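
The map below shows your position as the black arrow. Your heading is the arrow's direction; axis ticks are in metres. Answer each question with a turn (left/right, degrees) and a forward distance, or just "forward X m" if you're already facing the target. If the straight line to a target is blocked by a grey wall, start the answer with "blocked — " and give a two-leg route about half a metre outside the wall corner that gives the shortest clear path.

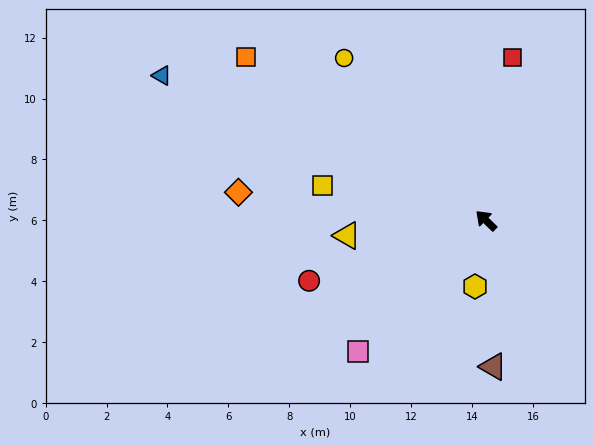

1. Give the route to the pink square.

turn left 90°, forward 6.0 m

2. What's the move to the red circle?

turn left 63°, forward 6.1 m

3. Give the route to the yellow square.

turn left 32°, forward 5.5 m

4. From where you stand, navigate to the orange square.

turn left 10°, forward 9.5 m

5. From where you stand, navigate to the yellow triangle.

turn left 50°, forward 4.6 m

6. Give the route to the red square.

turn right 55°, forward 5.4 m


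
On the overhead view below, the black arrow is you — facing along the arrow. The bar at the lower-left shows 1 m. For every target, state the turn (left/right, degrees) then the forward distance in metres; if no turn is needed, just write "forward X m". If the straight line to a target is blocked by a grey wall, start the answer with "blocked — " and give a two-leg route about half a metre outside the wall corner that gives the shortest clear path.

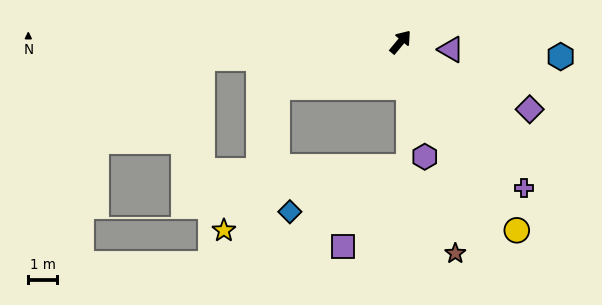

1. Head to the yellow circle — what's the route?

turn right 109°, forward 7.6 m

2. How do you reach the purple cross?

turn right 100°, forward 6.6 m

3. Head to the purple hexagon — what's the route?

turn right 128°, forward 4.0 m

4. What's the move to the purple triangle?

turn right 59°, forward 1.8 m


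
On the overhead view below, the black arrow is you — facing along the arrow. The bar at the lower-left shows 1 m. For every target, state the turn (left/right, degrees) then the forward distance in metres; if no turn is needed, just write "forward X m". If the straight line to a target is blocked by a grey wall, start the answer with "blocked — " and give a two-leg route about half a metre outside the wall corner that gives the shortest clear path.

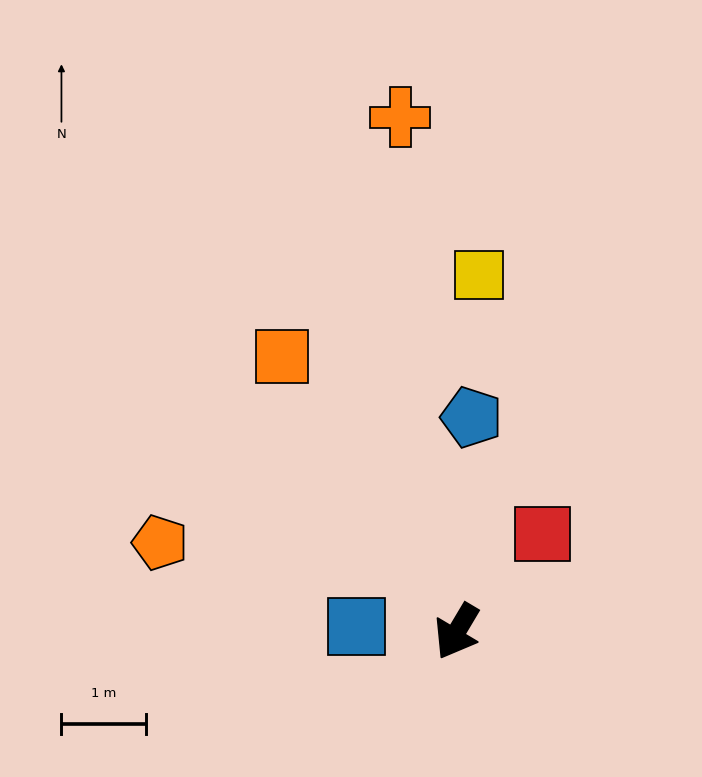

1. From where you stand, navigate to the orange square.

turn right 117°, forward 3.8 m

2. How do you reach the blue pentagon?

turn right 153°, forward 2.5 m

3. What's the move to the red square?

turn left 170°, forward 1.5 m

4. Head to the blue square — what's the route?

turn right 62°, forward 1.2 m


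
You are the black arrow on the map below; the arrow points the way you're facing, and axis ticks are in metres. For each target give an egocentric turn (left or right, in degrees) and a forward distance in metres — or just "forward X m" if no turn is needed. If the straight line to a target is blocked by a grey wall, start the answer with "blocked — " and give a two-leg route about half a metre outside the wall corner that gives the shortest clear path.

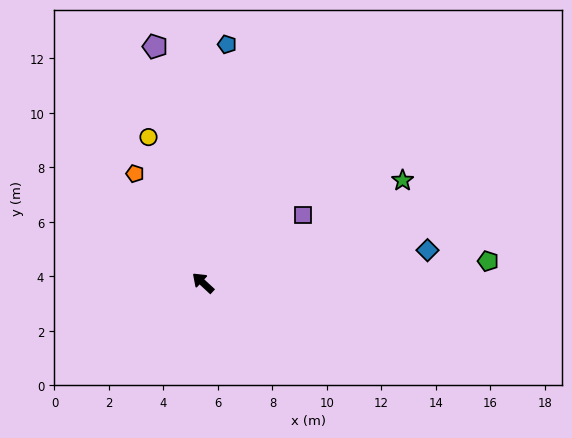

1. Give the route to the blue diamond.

turn right 129°, forward 8.3 m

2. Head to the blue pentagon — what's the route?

turn right 53°, forward 8.8 m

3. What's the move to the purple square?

turn right 103°, forward 4.4 m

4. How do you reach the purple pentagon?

turn right 36°, forward 8.9 m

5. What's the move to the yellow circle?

turn right 27°, forward 5.7 m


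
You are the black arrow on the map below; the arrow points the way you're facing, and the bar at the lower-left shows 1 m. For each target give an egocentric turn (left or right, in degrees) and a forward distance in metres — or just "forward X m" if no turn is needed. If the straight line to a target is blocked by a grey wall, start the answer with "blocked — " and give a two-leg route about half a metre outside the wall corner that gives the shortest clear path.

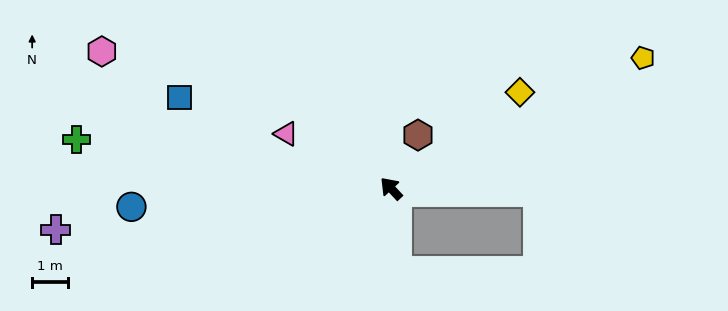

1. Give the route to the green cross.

turn left 38°, forward 8.9 m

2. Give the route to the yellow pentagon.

turn right 106°, forward 7.9 m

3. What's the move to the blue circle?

turn left 51°, forward 7.3 m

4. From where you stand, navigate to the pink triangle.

turn left 19°, forward 3.3 m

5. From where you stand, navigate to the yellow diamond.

turn right 96°, forward 4.5 m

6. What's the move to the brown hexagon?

turn right 70°, forward 1.7 m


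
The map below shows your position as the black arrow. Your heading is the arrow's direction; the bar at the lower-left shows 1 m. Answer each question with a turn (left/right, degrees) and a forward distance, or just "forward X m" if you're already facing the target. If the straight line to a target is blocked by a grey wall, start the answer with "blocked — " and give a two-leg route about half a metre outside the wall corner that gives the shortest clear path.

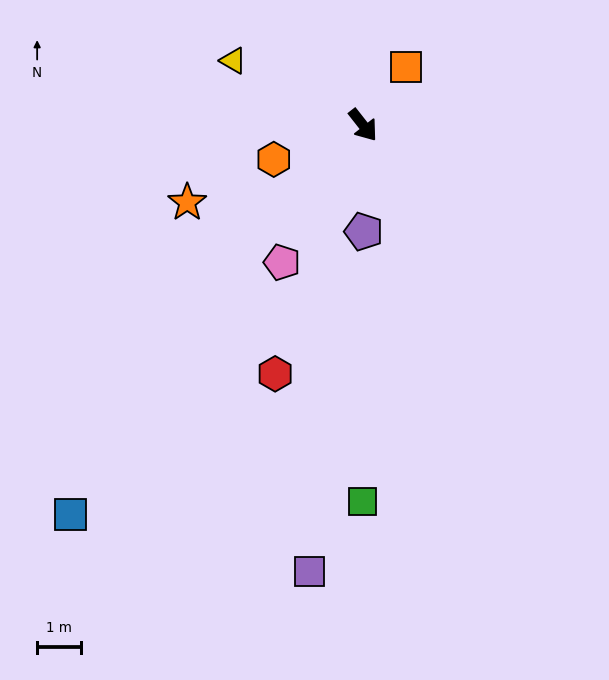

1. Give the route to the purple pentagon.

turn right 38°, forward 2.4 m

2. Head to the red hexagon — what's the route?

turn right 58°, forward 6.0 m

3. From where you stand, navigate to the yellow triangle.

turn right 155°, forward 3.3 m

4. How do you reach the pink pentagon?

turn right 69°, forward 3.6 m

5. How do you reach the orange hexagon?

turn right 107°, forward 2.2 m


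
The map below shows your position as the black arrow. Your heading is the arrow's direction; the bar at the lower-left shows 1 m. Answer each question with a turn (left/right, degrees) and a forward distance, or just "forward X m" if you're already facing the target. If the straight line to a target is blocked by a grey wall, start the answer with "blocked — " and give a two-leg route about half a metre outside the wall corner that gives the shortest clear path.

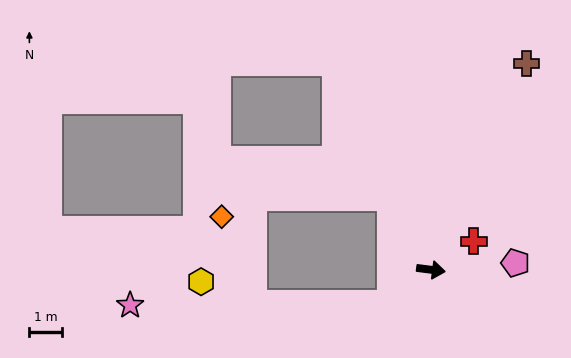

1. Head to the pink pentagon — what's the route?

turn left 12°, forward 2.6 m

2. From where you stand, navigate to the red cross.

turn left 41°, forward 1.6 m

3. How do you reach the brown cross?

turn left 72°, forward 6.9 m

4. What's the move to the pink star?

blocked — turn right 133°, forward 1.6 m, then turn right 39°, forward 8.0 m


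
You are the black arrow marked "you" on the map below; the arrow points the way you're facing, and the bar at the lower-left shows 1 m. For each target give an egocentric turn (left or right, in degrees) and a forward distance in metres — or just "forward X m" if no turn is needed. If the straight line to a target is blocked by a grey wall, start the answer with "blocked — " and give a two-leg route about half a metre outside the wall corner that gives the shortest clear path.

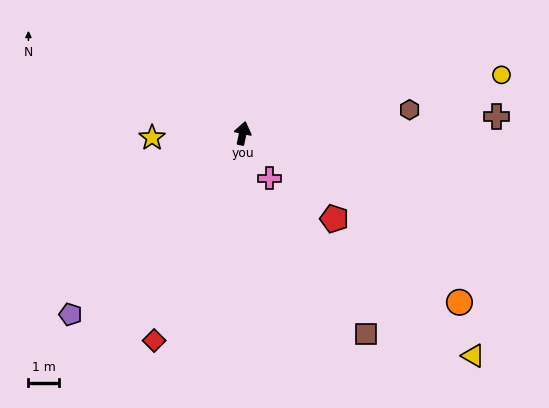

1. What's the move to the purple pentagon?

turn left 148°, forward 8.1 m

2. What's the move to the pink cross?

turn right 137°, forward 1.7 m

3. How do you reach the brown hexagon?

turn right 70°, forward 5.4 m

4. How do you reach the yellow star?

turn left 105°, forward 2.9 m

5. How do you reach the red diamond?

turn left 169°, forward 7.3 m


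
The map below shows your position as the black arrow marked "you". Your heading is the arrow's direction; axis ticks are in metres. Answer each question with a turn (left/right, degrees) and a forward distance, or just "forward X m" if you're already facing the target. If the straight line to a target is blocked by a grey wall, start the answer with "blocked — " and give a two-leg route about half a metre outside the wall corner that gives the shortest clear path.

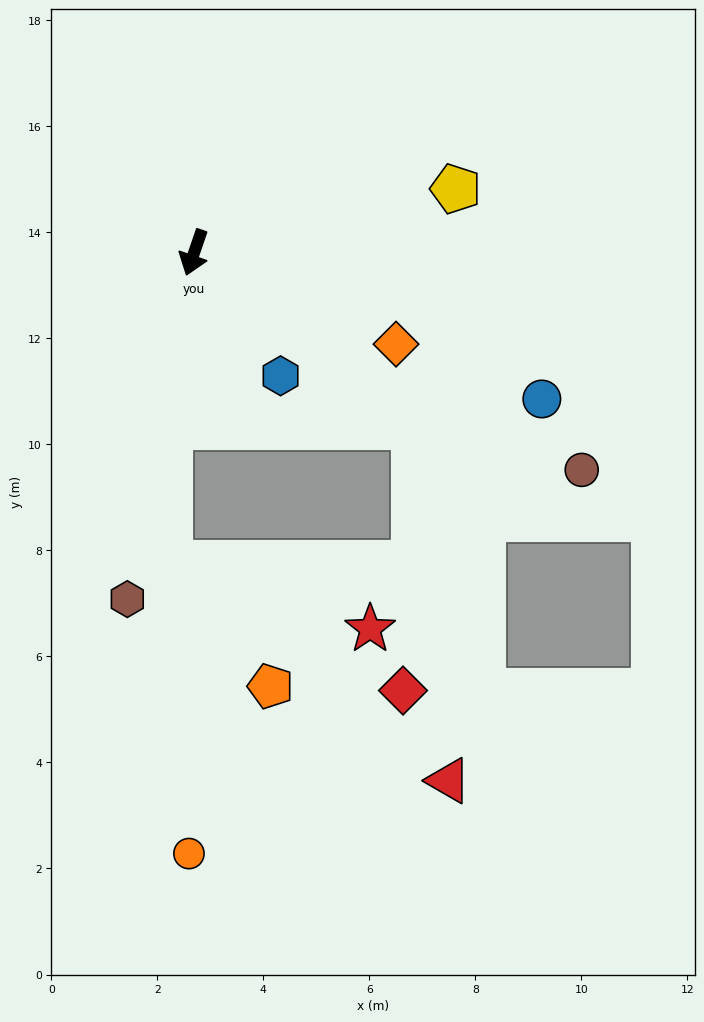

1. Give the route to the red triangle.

blocked — turn left 70°, forward 5.3 m, then turn right 46°, forward 6.7 m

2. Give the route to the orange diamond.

turn left 85°, forward 4.2 m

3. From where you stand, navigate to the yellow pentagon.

turn left 123°, forward 5.1 m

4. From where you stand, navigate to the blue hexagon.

turn left 54°, forward 2.8 m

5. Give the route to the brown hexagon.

turn left 8°, forward 6.7 m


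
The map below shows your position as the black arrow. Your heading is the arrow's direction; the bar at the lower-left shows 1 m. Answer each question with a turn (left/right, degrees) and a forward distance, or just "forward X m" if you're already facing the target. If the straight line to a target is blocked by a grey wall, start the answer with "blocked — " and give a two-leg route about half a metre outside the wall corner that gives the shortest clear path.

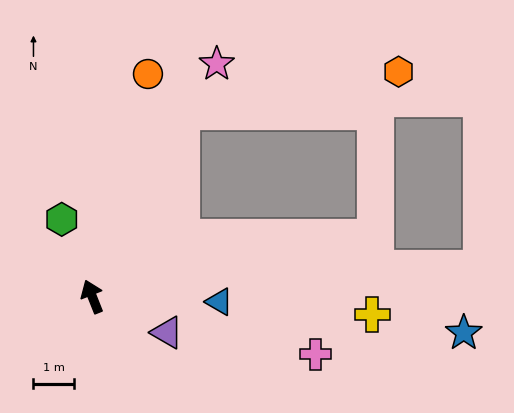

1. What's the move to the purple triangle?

turn right 137°, forward 2.0 m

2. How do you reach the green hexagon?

forward 2.0 m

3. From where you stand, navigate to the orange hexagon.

blocked — turn right 48°, forward 5.0 m, then turn right 53°, forward 5.4 m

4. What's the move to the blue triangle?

turn right 114°, forward 3.1 m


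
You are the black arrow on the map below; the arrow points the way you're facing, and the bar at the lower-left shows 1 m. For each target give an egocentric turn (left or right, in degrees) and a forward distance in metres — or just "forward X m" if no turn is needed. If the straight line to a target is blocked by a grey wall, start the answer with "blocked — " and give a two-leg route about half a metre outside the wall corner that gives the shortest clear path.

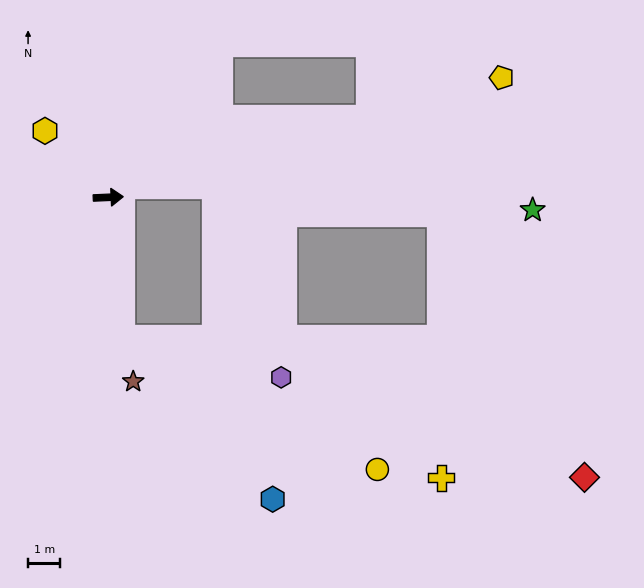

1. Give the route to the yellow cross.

blocked — turn right 87°, forward 4.4 m, then turn left 61°, forward 10.9 m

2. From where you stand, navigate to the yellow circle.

blocked — turn right 87°, forward 4.4 m, then turn left 57°, forward 9.0 m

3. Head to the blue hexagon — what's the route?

blocked — turn right 87°, forward 4.4 m, then turn left 38°, forward 6.9 m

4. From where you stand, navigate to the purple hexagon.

blocked — turn right 87°, forward 4.4 m, then turn left 71°, forward 5.1 m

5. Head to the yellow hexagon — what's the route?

turn left 131°, forward 2.9 m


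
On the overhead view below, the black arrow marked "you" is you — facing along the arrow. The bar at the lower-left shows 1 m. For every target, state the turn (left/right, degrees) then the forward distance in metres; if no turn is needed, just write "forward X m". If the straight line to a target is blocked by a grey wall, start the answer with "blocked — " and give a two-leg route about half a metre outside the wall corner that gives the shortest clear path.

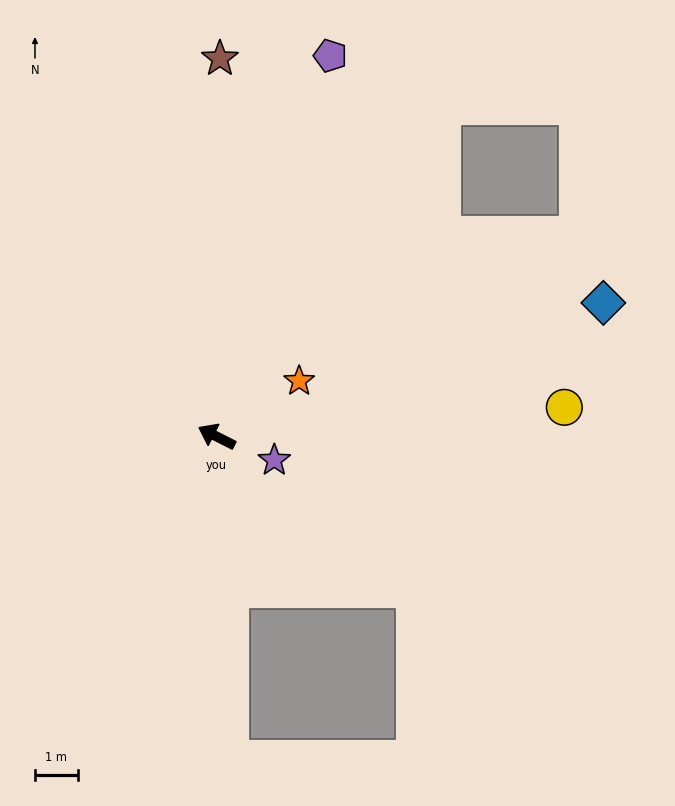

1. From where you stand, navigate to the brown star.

turn right 64°, forward 8.8 m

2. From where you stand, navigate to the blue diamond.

turn right 134°, forward 9.5 m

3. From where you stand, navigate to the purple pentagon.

turn right 80°, forward 9.3 m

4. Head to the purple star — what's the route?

turn right 175°, forward 1.5 m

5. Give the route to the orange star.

turn right 119°, forward 2.3 m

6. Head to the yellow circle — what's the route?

turn right 148°, forward 8.1 m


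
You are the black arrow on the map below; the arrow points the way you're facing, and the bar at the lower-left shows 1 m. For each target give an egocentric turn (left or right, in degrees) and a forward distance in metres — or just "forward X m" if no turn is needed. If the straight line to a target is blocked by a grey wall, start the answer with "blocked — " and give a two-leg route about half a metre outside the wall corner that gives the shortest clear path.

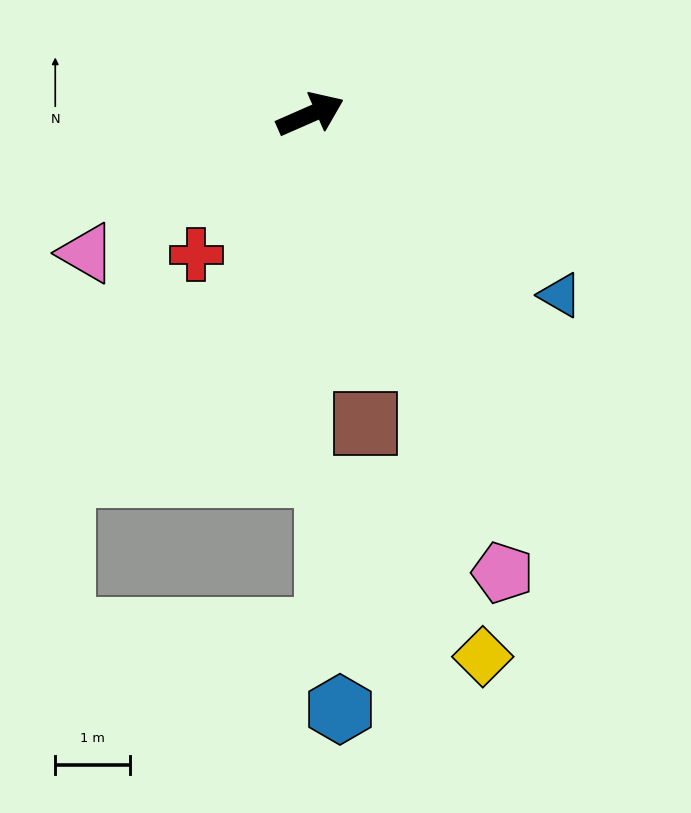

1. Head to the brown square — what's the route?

turn right 104°, forward 4.2 m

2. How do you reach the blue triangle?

turn right 60°, forward 4.1 m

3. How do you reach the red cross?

turn right 153°, forward 2.4 m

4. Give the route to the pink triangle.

turn right 172°, forward 3.5 m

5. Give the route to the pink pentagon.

turn right 91°, forward 6.6 m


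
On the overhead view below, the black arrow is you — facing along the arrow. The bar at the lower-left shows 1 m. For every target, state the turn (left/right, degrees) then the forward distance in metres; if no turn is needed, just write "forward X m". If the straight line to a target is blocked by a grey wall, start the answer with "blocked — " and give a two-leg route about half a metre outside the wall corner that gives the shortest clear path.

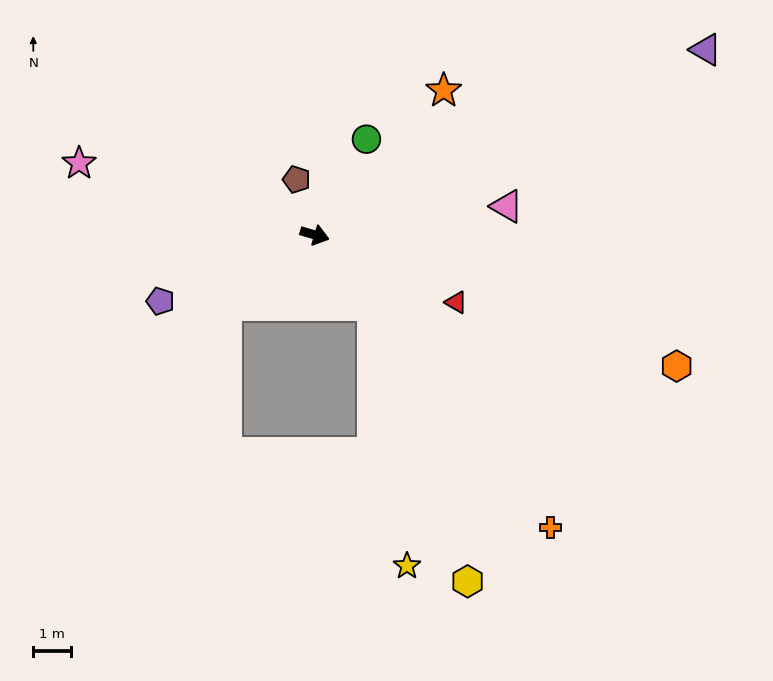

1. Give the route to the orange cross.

turn right 35°, forward 10.0 m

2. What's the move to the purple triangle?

turn left 42°, forward 11.5 m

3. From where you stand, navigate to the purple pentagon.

turn right 140°, forward 4.5 m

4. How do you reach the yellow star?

blocked — turn right 33°, forward 2.4 m, then turn right 33°, forward 7.0 m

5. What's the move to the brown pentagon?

turn left 125°, forward 1.5 m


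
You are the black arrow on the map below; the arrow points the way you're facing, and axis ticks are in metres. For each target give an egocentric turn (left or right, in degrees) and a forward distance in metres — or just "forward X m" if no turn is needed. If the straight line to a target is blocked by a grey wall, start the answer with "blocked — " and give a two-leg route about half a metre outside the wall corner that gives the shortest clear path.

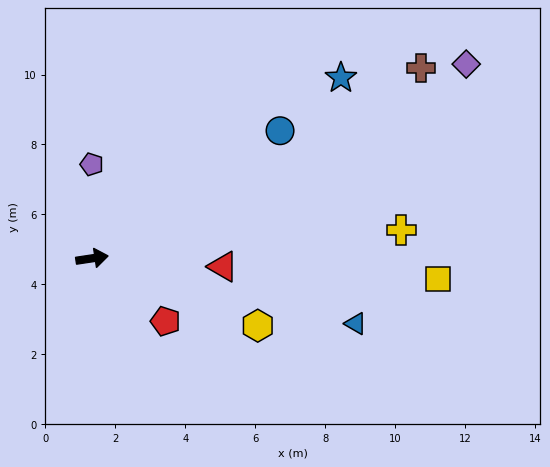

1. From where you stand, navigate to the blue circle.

turn left 26°, forward 6.5 m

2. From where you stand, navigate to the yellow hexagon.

turn right 31°, forward 5.1 m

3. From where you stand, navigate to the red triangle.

turn right 12°, forward 3.8 m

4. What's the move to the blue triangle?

turn right 22°, forward 7.8 m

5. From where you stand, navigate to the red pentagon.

turn right 49°, forward 2.8 m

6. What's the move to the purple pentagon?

turn left 82°, forward 2.7 m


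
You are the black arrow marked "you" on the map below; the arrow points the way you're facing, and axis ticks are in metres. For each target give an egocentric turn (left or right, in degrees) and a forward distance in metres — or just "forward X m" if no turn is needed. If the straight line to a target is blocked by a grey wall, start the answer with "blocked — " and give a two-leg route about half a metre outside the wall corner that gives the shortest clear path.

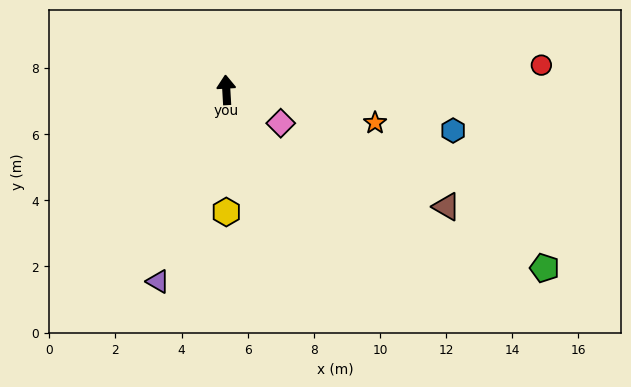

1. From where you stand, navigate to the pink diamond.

turn right 125°, forward 1.9 m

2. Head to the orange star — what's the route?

turn right 106°, forward 4.6 m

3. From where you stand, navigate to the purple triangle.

turn left 157°, forward 6.2 m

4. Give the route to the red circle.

turn right 89°, forward 9.6 m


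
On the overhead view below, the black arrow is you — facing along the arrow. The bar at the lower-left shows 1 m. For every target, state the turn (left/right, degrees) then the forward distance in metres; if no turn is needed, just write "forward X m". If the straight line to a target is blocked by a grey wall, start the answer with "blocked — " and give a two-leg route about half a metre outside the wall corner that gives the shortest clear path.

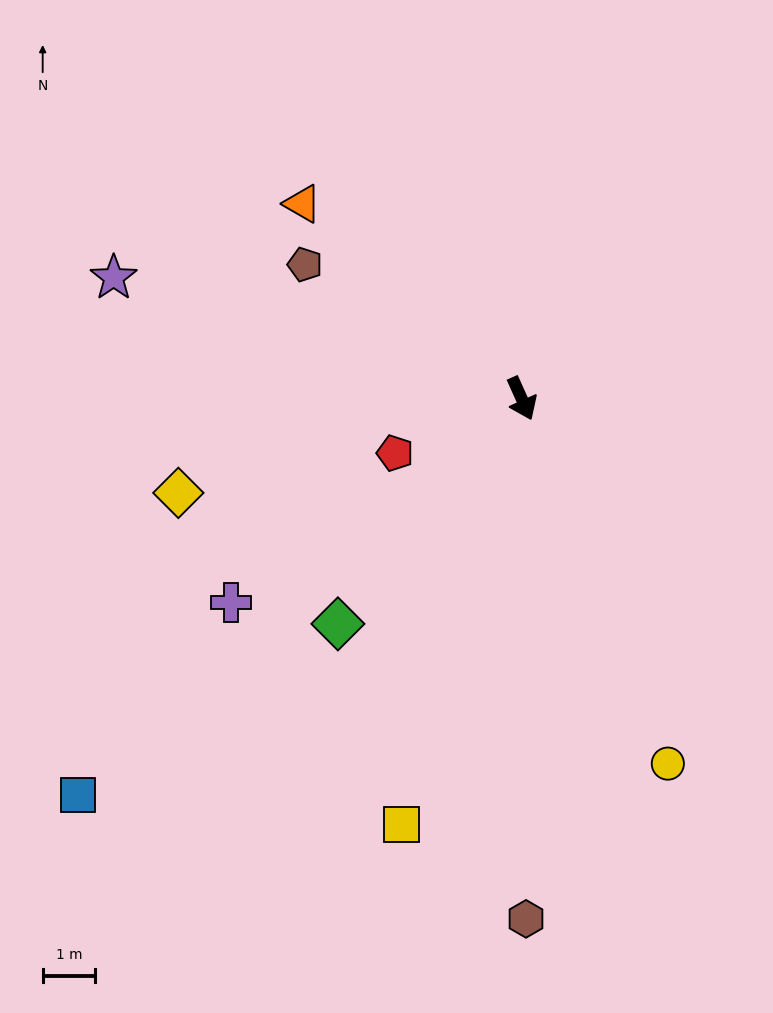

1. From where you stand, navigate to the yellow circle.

turn right 2°, forward 7.4 m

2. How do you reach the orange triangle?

turn right 156°, forward 5.6 m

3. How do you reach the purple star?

turn right 131°, forward 8.1 m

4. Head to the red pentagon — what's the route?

turn right 91°, forward 2.6 m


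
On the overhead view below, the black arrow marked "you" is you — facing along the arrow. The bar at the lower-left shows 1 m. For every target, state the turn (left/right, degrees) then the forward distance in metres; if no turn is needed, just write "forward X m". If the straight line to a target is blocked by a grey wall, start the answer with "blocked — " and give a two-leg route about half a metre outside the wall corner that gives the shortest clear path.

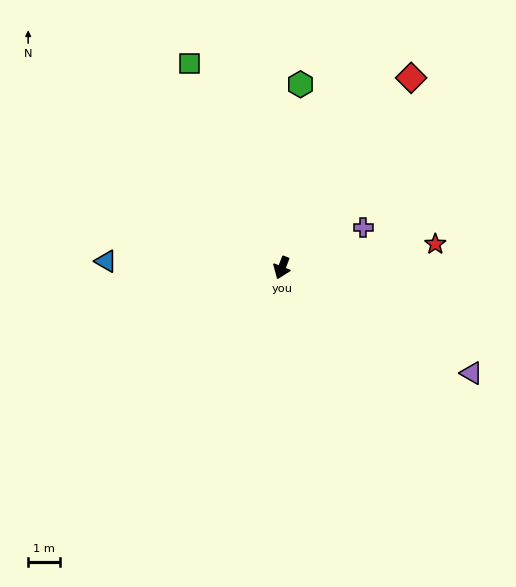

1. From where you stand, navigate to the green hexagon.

turn right 164°, forward 5.8 m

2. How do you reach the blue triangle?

turn right 71°, forward 5.5 m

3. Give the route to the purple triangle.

turn left 82°, forward 6.8 m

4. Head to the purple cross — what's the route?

turn left 138°, forward 2.9 m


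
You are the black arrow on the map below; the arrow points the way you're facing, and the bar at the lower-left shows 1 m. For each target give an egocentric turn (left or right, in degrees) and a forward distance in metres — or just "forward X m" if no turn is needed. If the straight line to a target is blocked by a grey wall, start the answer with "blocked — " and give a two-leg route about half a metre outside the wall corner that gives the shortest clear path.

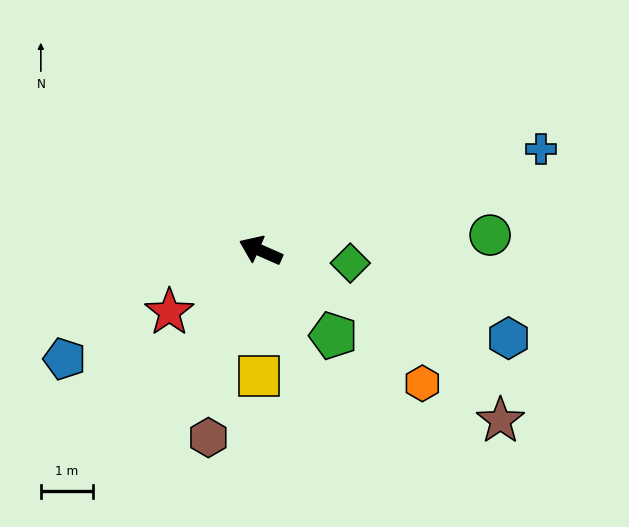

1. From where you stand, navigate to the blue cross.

turn right 136°, forward 5.7 m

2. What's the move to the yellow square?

turn left 113°, forward 2.4 m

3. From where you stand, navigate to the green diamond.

turn right 164°, forward 1.7 m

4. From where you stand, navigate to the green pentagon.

turn left 154°, forward 2.2 m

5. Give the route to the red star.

turn left 58°, forward 2.1 m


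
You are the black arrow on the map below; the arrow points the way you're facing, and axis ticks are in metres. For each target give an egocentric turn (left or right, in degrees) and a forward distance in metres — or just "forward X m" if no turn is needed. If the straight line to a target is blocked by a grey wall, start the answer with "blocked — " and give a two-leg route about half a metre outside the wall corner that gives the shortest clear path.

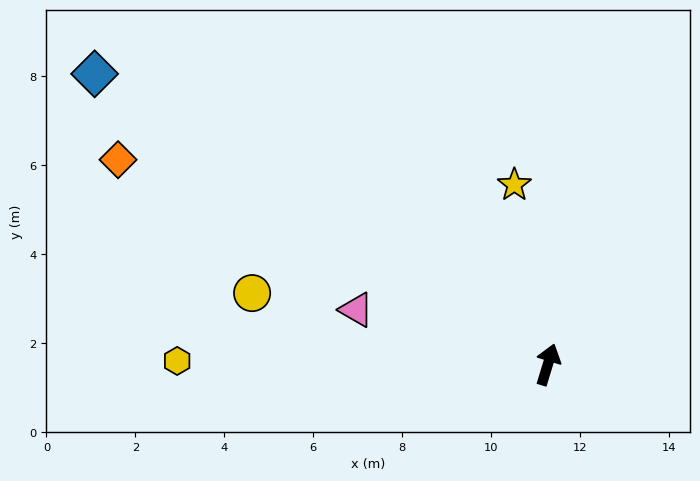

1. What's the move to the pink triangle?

turn left 91°, forward 4.5 m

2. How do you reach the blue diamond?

turn left 74°, forward 12.1 m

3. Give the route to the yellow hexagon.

turn left 106°, forward 8.3 m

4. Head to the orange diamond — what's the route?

turn left 82°, forward 10.7 m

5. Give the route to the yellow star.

turn left 28°, forward 4.1 m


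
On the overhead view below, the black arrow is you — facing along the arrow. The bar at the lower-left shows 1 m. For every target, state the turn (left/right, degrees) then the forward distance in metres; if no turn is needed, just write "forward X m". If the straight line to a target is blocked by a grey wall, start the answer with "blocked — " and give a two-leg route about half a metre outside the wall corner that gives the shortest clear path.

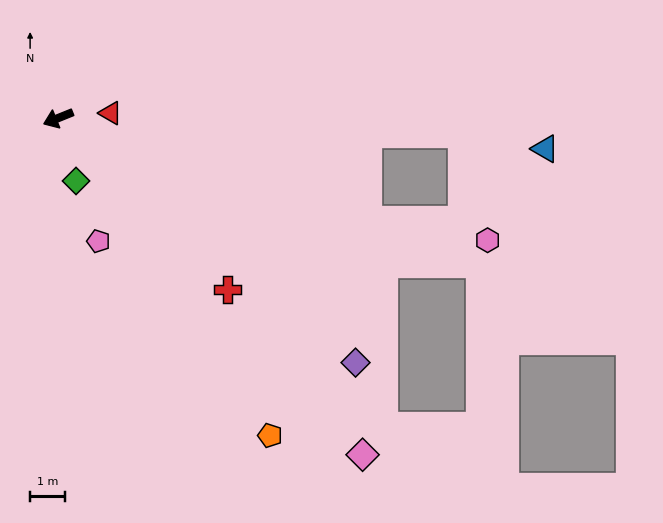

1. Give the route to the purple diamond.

turn left 119°, forward 10.9 m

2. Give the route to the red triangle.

turn left 163°, forward 1.5 m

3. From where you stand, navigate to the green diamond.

turn left 84°, forward 1.8 m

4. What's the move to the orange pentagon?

turn left 102°, forward 10.8 m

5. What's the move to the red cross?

turn left 113°, forward 6.8 m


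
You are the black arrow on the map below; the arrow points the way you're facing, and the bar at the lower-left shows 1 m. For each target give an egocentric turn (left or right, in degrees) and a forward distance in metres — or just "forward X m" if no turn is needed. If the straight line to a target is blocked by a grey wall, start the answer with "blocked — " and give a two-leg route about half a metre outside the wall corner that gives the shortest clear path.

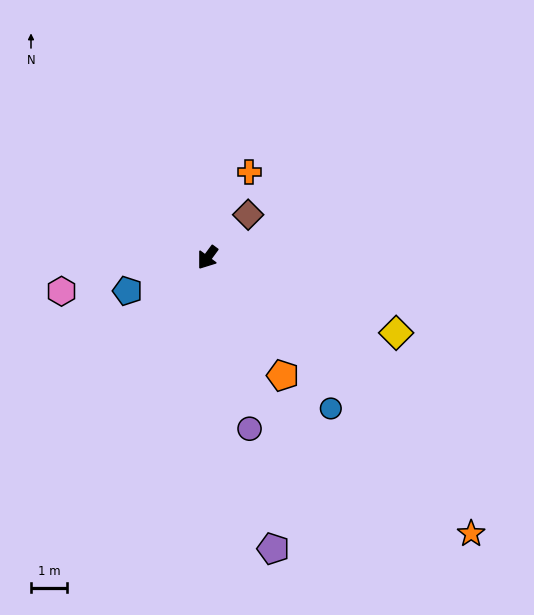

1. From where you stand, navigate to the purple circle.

turn left 50°, forward 4.9 m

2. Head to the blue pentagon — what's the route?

turn right 31°, forward 2.4 m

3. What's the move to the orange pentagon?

turn left 69°, forward 3.9 m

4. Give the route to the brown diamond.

turn left 173°, forward 1.6 m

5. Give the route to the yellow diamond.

turn left 105°, forward 5.6 m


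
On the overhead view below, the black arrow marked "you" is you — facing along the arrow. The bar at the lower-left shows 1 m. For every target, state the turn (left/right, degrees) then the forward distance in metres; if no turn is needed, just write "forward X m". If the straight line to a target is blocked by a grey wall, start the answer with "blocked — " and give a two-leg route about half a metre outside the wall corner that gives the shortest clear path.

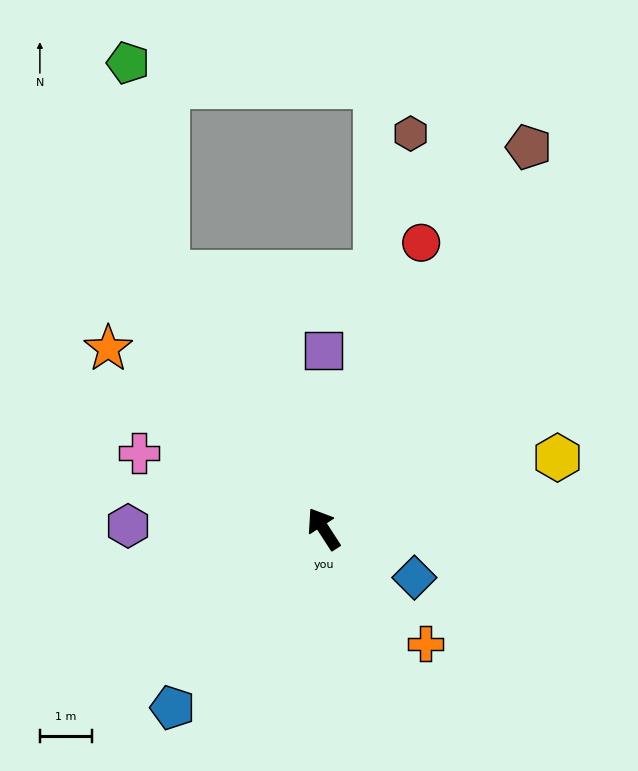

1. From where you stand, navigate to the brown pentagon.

turn right 61°, forward 8.4 m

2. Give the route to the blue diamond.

turn right 151°, forward 2.0 m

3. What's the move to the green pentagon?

blocked — forward 5.8 m, then turn right 22°, forward 4.1 m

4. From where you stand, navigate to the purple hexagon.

turn left 56°, forward 3.8 m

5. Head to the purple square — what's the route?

turn right 33°, forward 3.5 m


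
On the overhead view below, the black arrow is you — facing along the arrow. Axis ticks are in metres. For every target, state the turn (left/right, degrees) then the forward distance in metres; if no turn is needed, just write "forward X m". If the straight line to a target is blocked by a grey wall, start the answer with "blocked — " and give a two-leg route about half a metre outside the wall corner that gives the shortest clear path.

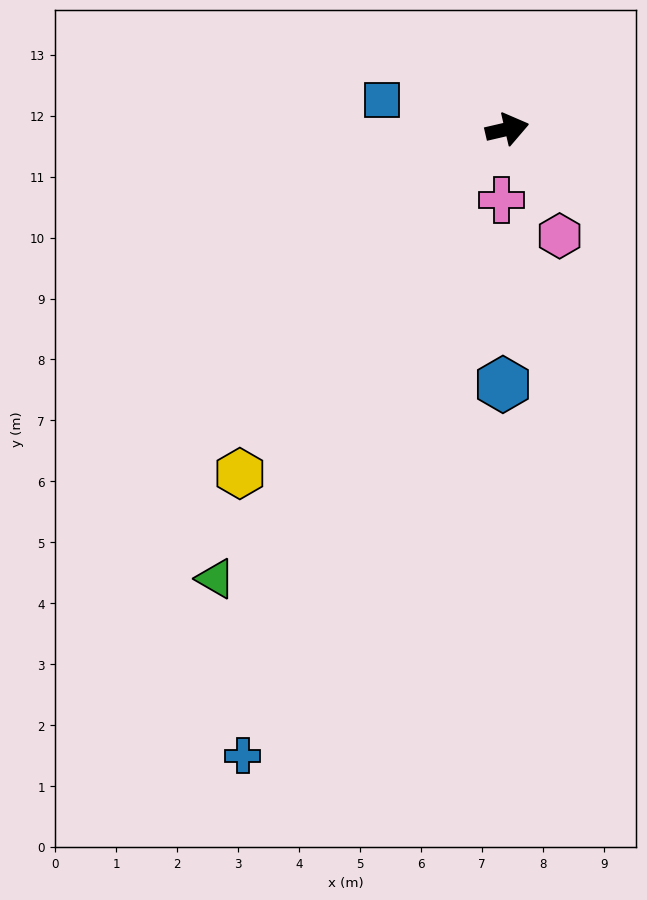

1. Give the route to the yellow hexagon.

turn right 141°, forward 7.2 m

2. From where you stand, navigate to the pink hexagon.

turn right 77°, forward 2.0 m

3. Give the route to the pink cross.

turn right 108°, forward 1.2 m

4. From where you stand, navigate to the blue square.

turn left 154°, forward 2.1 m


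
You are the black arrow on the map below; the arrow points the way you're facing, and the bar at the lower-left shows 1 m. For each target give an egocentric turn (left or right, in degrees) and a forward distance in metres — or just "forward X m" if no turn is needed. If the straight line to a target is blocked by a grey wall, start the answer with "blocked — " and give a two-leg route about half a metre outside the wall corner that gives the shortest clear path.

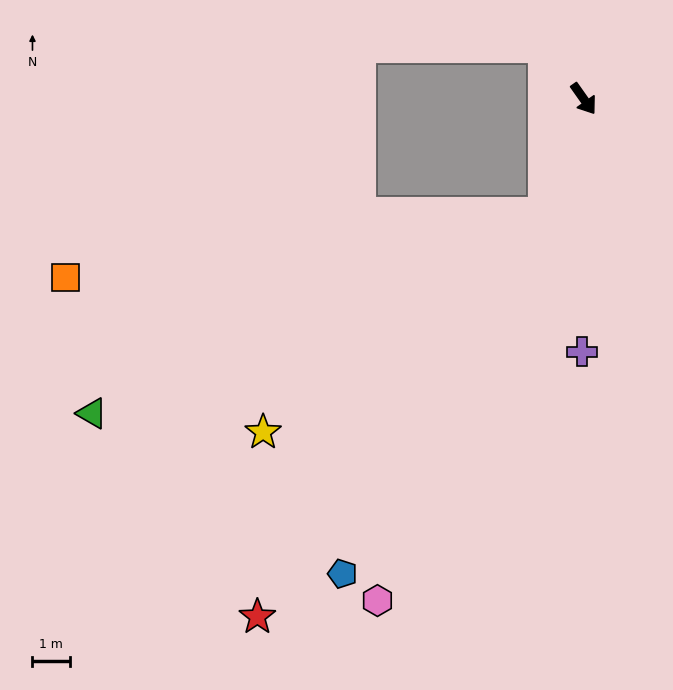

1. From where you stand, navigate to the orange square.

blocked — turn right 54°, forward 3.2 m, then turn right 64°, forward 12.8 m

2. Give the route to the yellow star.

blocked — turn right 54°, forward 3.2 m, then turn right 33°, forward 9.5 m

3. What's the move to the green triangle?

blocked — turn right 54°, forward 3.2 m, then turn right 47°, forward 13.1 m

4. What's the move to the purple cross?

turn right 36°, forward 6.7 m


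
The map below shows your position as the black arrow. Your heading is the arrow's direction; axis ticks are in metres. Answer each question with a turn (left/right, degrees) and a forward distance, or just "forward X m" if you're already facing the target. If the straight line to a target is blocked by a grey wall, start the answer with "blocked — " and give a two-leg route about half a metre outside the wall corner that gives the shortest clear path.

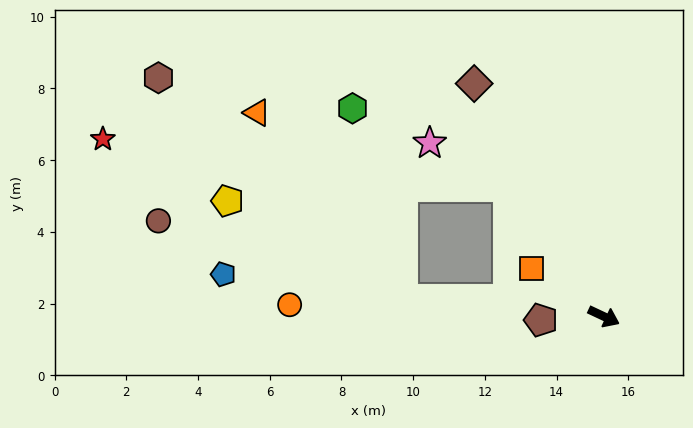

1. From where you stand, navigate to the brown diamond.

turn left 144°, forward 7.4 m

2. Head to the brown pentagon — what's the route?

turn right 152°, forward 1.8 m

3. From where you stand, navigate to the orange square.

turn left 172°, forward 2.4 m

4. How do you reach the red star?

blocked — turn left 152°, forward 4.5 m, then turn left 46°, forward 11.4 m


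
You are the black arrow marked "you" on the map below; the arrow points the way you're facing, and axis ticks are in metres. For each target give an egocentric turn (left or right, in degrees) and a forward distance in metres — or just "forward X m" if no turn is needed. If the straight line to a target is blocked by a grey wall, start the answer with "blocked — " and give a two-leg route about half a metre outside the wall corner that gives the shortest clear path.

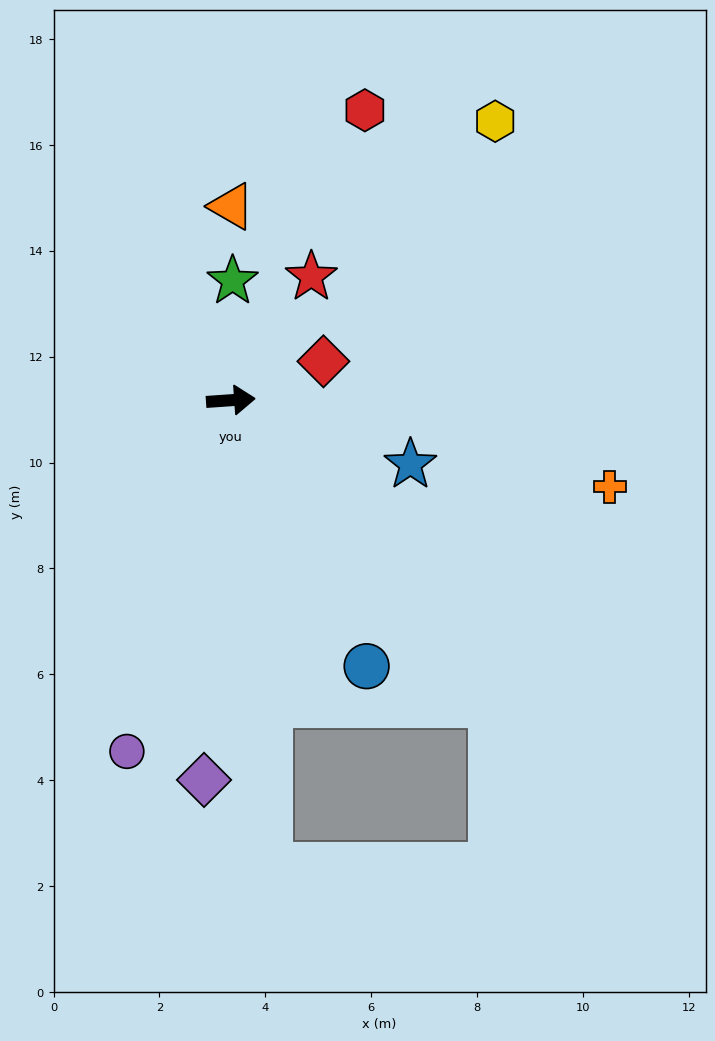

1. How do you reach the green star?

turn left 85°, forward 2.3 m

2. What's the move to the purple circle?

turn right 110°, forward 6.9 m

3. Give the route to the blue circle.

turn right 67°, forward 5.6 m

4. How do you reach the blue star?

turn right 24°, forward 3.6 m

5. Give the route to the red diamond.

turn left 19°, forward 1.9 m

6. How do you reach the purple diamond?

turn right 98°, forward 7.2 m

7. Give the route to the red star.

turn left 53°, forward 2.8 m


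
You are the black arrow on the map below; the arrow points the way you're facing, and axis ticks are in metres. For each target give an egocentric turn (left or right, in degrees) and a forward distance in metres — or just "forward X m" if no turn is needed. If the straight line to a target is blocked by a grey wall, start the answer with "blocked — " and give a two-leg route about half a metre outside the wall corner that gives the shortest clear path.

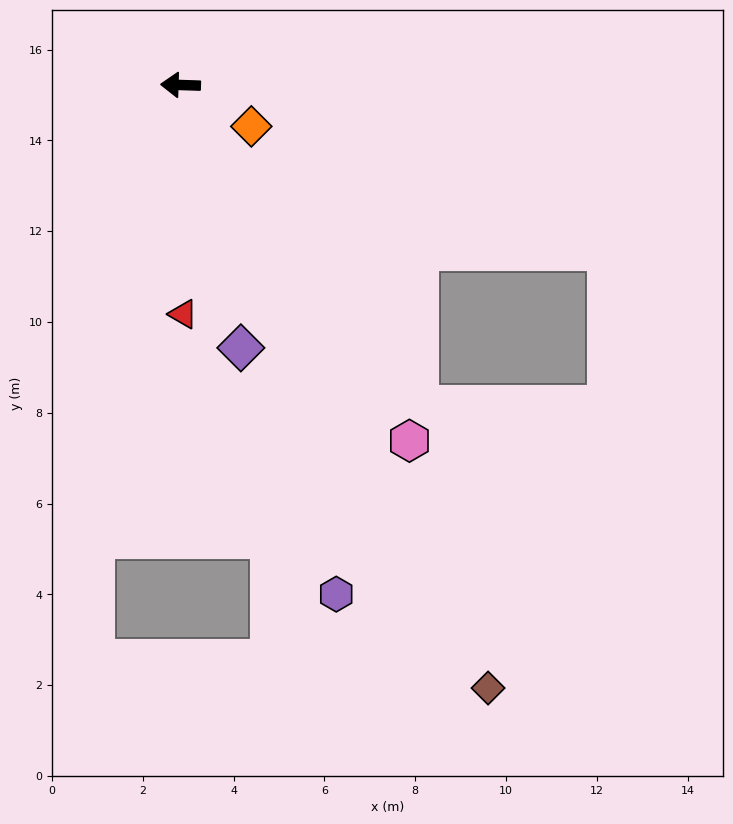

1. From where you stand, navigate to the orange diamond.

turn left 152°, forward 1.8 m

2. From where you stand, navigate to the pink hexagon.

turn left 125°, forward 9.3 m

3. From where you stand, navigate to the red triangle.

turn left 92°, forward 5.0 m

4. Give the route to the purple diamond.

turn left 105°, forward 5.9 m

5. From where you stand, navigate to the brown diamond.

turn left 119°, forward 14.9 m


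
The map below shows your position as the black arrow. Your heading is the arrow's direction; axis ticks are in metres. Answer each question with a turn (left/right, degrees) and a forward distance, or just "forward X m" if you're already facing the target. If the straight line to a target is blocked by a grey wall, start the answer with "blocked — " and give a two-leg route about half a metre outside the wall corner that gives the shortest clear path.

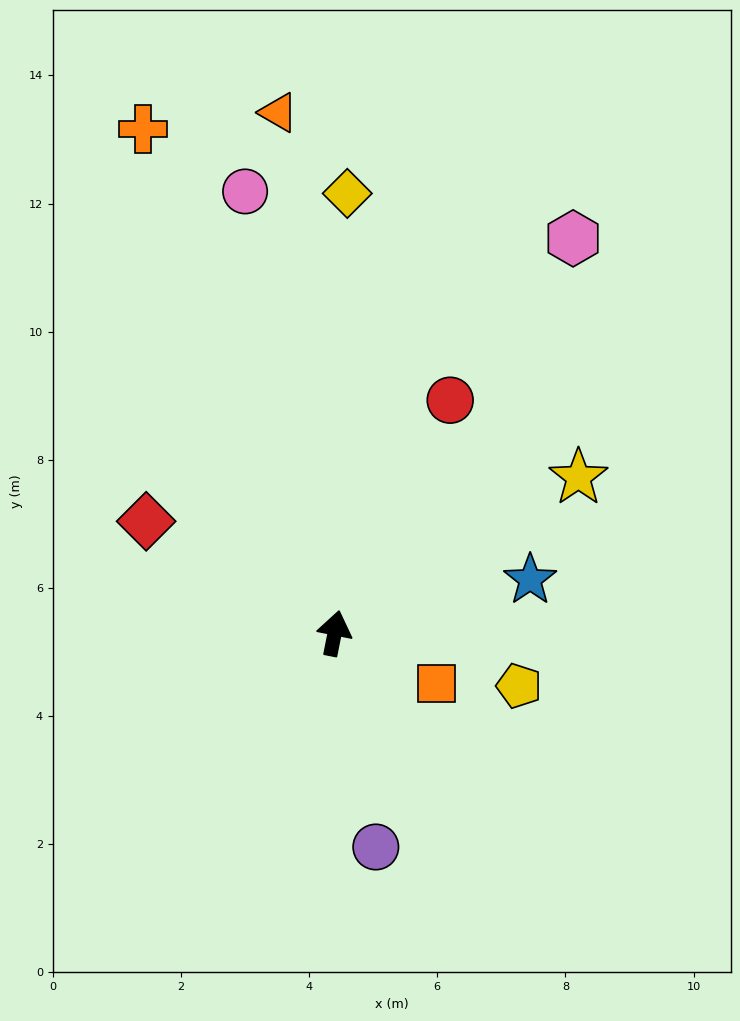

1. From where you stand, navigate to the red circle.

turn right 15°, forward 4.1 m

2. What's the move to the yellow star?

turn right 46°, forward 4.5 m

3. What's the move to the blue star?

turn right 63°, forward 3.2 m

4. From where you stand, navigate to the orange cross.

turn left 32°, forward 8.4 m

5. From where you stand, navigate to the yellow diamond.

turn left 10°, forward 6.9 m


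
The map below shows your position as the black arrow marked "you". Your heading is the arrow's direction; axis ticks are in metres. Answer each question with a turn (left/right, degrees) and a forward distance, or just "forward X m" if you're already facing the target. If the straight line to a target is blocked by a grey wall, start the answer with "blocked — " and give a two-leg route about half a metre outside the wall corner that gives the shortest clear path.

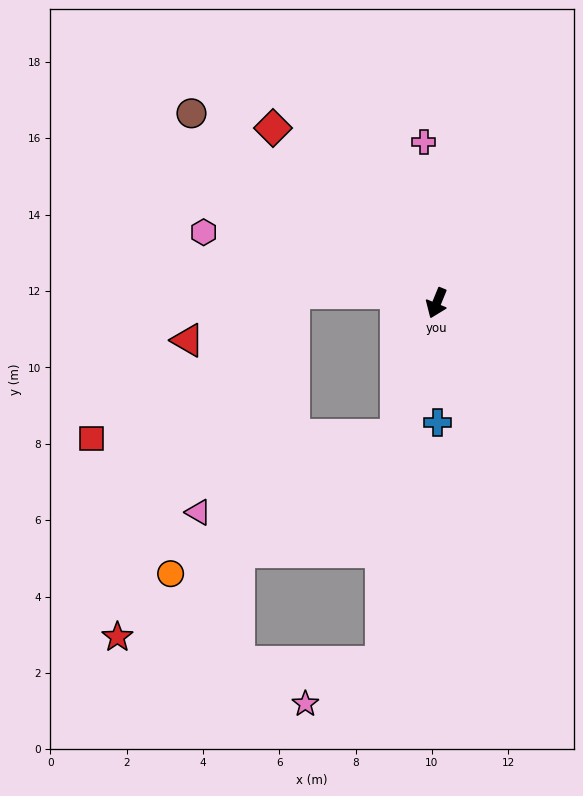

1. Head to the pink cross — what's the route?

turn right 153°, forward 4.2 m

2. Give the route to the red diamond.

turn right 115°, forward 6.3 m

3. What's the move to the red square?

blocked — turn left 5°, forward 3.6 m, then turn right 72°, forward 8.0 m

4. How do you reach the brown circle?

turn right 106°, forward 8.1 m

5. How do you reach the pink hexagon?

turn right 85°, forward 6.4 m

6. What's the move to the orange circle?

blocked — turn left 5°, forward 3.6 m, then turn right 41°, forward 6.9 m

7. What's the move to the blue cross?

turn left 23°, forward 3.1 m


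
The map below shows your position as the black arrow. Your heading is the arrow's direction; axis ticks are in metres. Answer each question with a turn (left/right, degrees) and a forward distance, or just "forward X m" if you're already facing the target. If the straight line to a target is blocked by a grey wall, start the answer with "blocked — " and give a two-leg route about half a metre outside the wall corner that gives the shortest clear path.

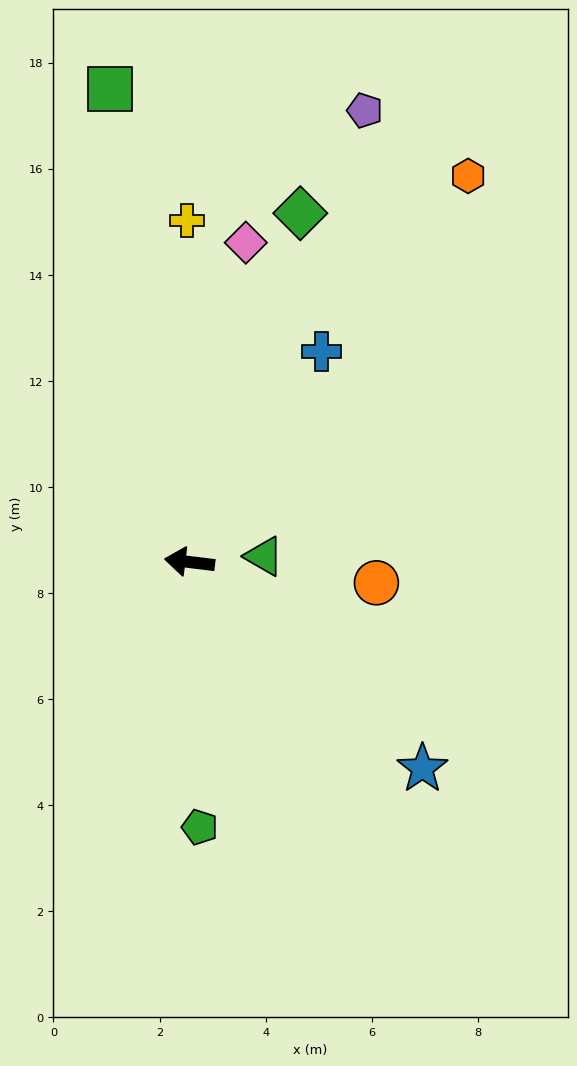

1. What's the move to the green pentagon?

turn left 99°, forward 5.0 m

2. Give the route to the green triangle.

turn right 169°, forward 1.4 m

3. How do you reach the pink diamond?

turn right 93°, forward 6.1 m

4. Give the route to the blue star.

turn left 145°, forward 5.9 m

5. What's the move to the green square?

turn right 73°, forward 9.0 m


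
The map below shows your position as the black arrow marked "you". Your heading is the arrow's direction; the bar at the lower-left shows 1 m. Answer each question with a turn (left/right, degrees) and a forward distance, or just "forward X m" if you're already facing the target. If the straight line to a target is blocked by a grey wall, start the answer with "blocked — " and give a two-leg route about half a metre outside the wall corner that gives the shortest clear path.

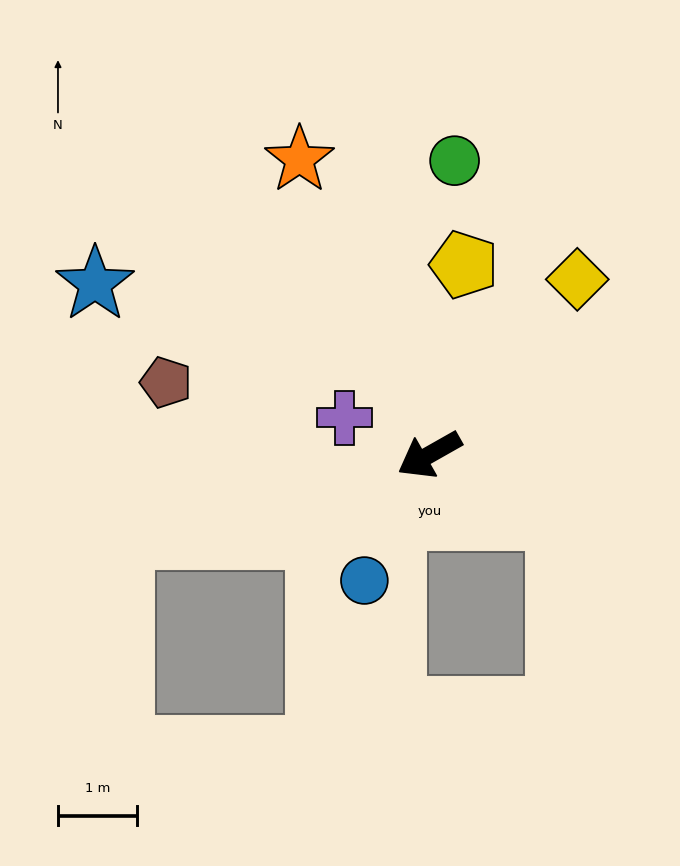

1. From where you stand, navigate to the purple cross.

turn right 53°, forward 1.2 m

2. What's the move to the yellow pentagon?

turn right 130°, forward 2.4 m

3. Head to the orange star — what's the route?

turn right 96°, forward 4.1 m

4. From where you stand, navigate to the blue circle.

turn left 33°, forward 1.8 m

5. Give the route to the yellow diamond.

turn right 160°, forward 2.9 m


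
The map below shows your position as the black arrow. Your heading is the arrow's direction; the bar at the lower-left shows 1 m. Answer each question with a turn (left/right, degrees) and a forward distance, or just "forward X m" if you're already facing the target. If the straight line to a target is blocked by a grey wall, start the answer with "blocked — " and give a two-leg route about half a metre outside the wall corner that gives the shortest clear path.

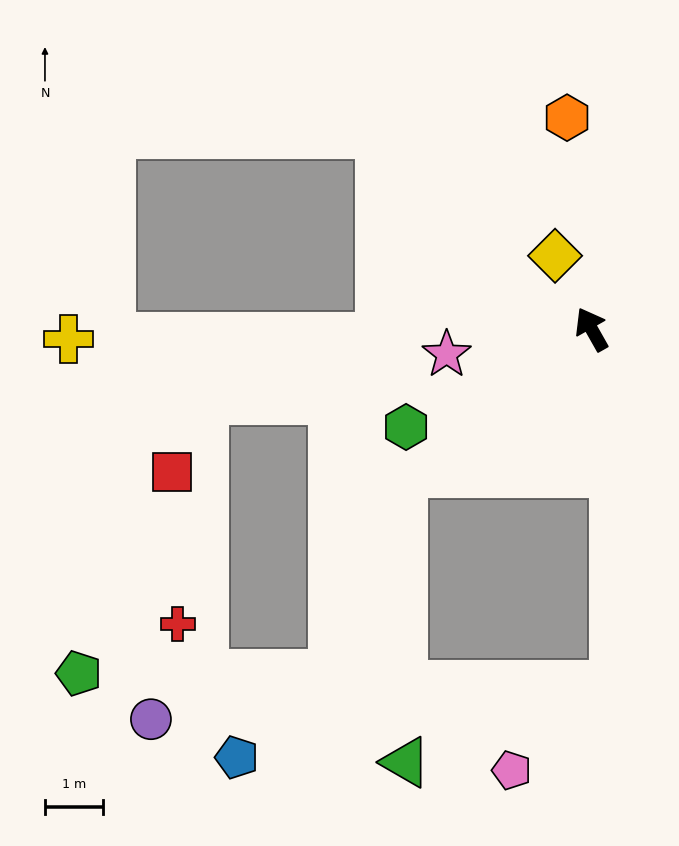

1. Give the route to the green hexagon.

turn left 88°, forward 3.6 m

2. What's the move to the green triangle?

blocked — turn left 98°, forward 4.1 m, then turn left 53°, forward 5.0 m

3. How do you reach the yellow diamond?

turn right 3°, forward 1.4 m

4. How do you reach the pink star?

turn left 70°, forward 2.5 m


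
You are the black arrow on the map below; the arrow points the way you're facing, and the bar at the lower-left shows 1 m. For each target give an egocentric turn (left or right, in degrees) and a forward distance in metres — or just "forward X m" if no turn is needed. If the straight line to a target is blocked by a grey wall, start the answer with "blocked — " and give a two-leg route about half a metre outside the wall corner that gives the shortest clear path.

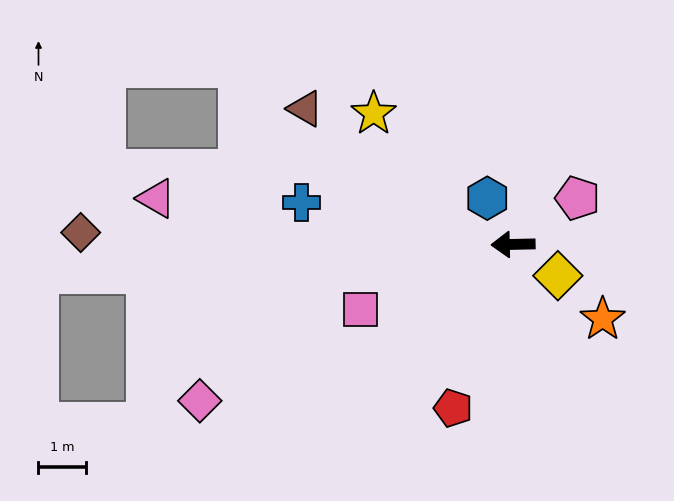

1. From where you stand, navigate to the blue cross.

turn right 13°, forward 4.6 m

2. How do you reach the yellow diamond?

turn left 144°, forward 1.2 m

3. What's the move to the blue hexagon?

turn right 62°, forward 1.1 m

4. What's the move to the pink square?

turn left 22°, forward 3.5 m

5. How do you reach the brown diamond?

turn right 3°, forward 9.2 m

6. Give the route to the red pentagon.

turn left 69°, forward 3.7 m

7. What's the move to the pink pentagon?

turn right 146°, forward 1.7 m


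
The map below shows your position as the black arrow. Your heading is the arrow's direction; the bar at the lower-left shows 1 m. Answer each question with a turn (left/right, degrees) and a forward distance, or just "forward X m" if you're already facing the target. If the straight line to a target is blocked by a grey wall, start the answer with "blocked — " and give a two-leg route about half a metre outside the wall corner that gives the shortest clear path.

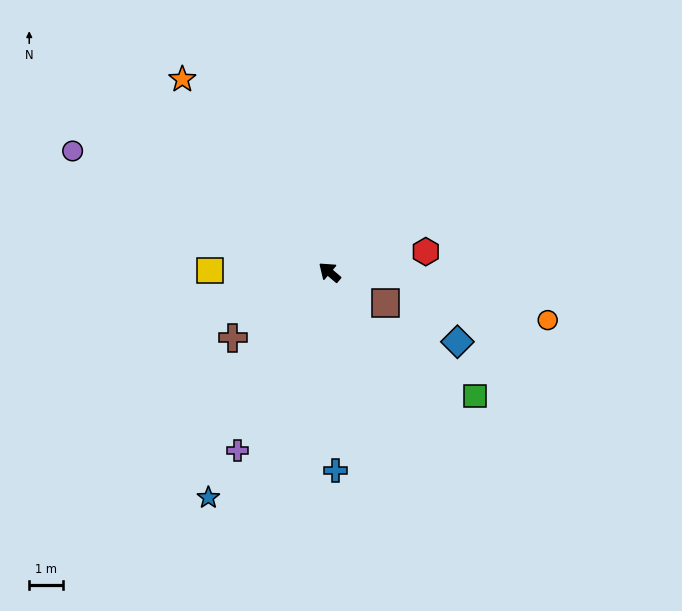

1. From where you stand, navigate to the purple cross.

turn left 103°, forward 6.0 m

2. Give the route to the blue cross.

turn left 132°, forward 6.0 m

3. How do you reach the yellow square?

turn left 40°, forward 3.6 m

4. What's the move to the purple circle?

turn left 15°, forward 8.5 m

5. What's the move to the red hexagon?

turn right 128°, forward 3.0 m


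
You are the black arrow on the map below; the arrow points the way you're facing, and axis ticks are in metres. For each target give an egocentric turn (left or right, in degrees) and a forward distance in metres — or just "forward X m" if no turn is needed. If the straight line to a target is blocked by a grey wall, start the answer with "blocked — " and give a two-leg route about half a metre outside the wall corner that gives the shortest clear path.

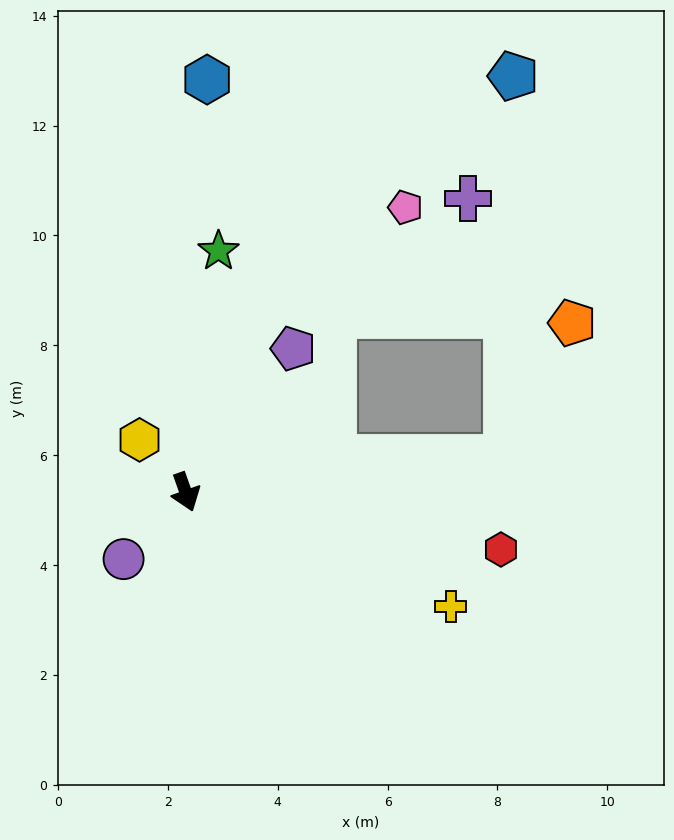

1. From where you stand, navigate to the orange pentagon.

blocked — turn left 76°, forward 5.9 m, then turn left 59°, forward 2.7 m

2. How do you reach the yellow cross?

turn left 47°, forward 5.3 m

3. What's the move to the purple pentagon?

turn left 124°, forward 3.3 m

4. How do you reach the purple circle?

turn right 62°, forward 1.7 m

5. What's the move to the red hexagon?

turn left 60°, forward 5.8 m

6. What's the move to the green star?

turn left 153°, forward 4.4 m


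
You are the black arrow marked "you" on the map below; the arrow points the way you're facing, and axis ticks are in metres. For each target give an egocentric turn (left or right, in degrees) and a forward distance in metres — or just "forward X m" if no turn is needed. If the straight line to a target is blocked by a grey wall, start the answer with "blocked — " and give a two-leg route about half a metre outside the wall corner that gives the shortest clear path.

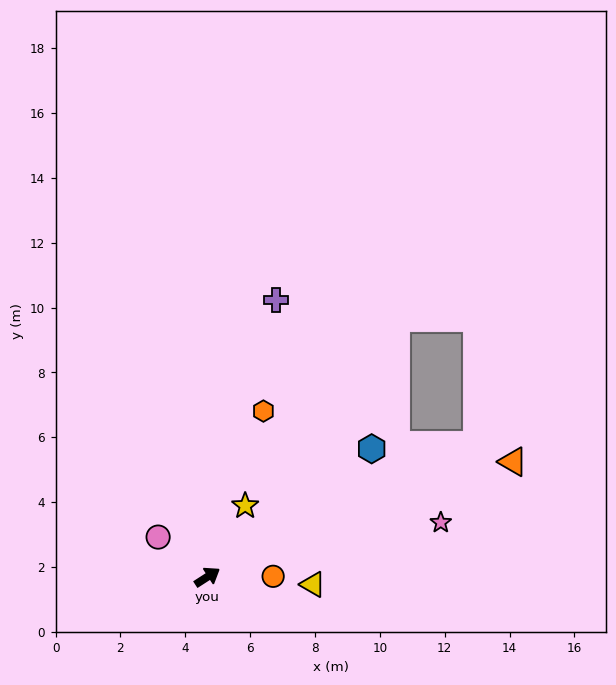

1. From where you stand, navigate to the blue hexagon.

turn left 5°, forward 6.4 m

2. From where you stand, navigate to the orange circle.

turn right 32°, forward 2.0 m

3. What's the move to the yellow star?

turn left 29°, forward 2.5 m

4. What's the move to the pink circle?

turn left 108°, forward 2.0 m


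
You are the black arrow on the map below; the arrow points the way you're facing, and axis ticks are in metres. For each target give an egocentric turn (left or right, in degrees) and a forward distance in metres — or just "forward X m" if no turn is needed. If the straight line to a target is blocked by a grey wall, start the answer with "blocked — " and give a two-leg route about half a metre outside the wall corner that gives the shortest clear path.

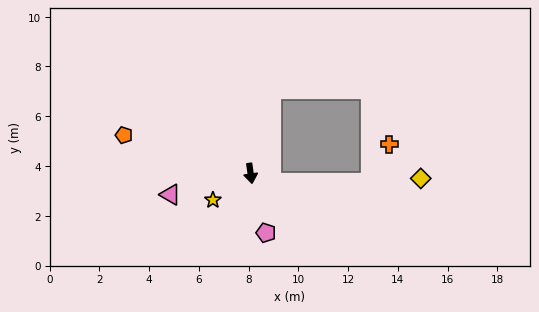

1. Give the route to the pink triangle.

turn right 83°, forward 3.3 m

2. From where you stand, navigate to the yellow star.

turn right 63°, forward 1.9 m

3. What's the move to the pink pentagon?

turn left 6°, forward 2.5 m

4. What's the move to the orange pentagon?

turn right 115°, forward 5.3 m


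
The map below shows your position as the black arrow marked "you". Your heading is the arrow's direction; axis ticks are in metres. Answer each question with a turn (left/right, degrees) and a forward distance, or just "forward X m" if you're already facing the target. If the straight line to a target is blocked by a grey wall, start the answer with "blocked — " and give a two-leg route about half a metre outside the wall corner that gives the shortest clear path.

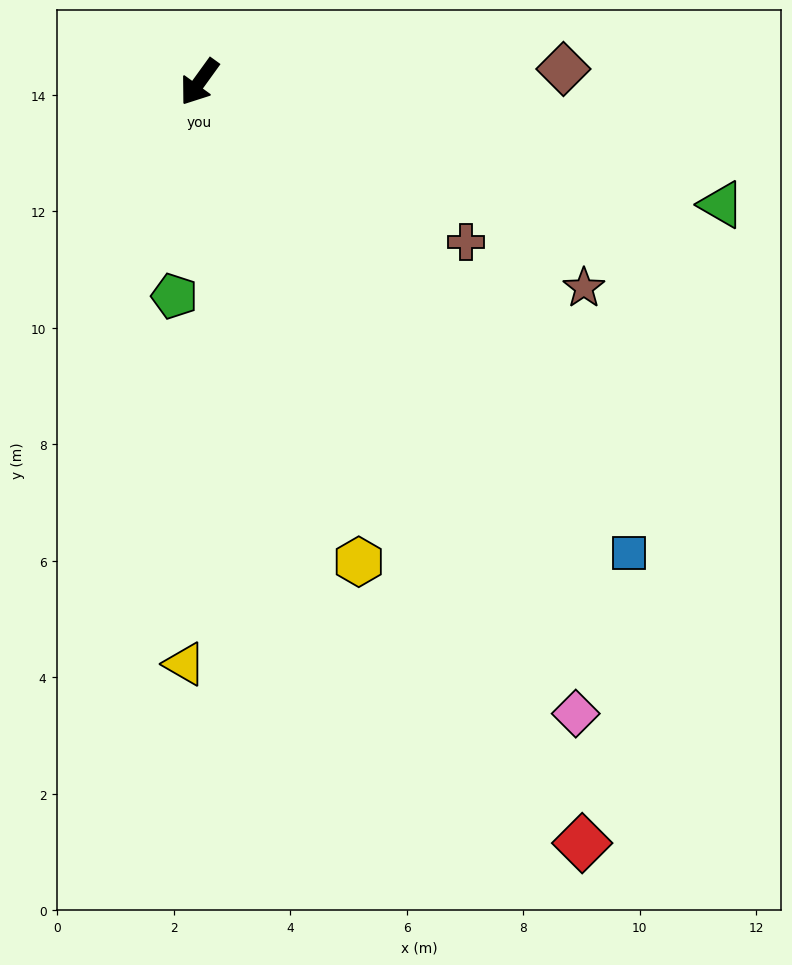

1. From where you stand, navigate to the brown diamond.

turn left 128°, forward 6.3 m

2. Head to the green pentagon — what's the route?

turn left 29°, forward 3.7 m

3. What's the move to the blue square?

turn left 78°, forward 10.9 m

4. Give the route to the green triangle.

turn left 113°, forward 9.2 m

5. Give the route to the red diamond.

turn left 63°, forward 14.6 m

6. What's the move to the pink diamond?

turn left 67°, forward 12.6 m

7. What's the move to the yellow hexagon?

turn left 54°, forward 8.7 m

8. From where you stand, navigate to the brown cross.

turn left 95°, forward 5.3 m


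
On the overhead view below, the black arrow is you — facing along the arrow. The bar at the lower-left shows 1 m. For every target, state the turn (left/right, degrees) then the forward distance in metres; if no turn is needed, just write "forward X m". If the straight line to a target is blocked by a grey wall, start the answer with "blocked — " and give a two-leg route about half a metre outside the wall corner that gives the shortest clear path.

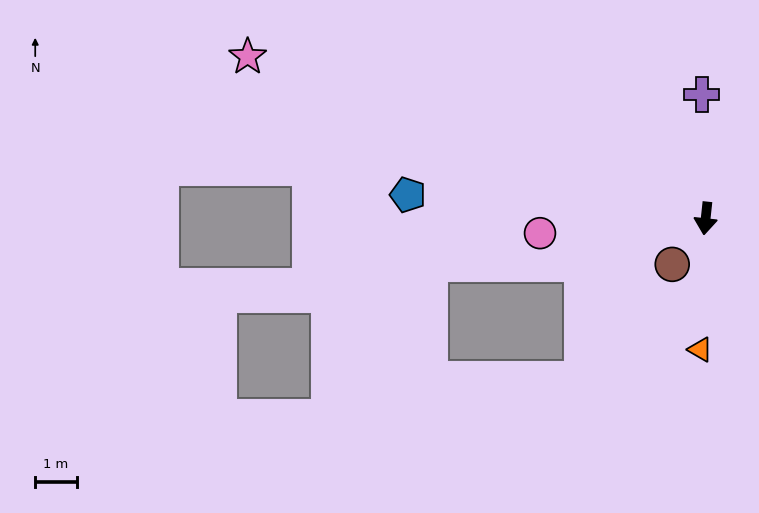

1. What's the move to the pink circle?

turn right 79°, forward 4.0 m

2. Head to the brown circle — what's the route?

turn right 30°, forward 1.4 m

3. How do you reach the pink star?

turn right 103°, forward 11.8 m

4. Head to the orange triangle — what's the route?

turn left 4°, forward 3.2 m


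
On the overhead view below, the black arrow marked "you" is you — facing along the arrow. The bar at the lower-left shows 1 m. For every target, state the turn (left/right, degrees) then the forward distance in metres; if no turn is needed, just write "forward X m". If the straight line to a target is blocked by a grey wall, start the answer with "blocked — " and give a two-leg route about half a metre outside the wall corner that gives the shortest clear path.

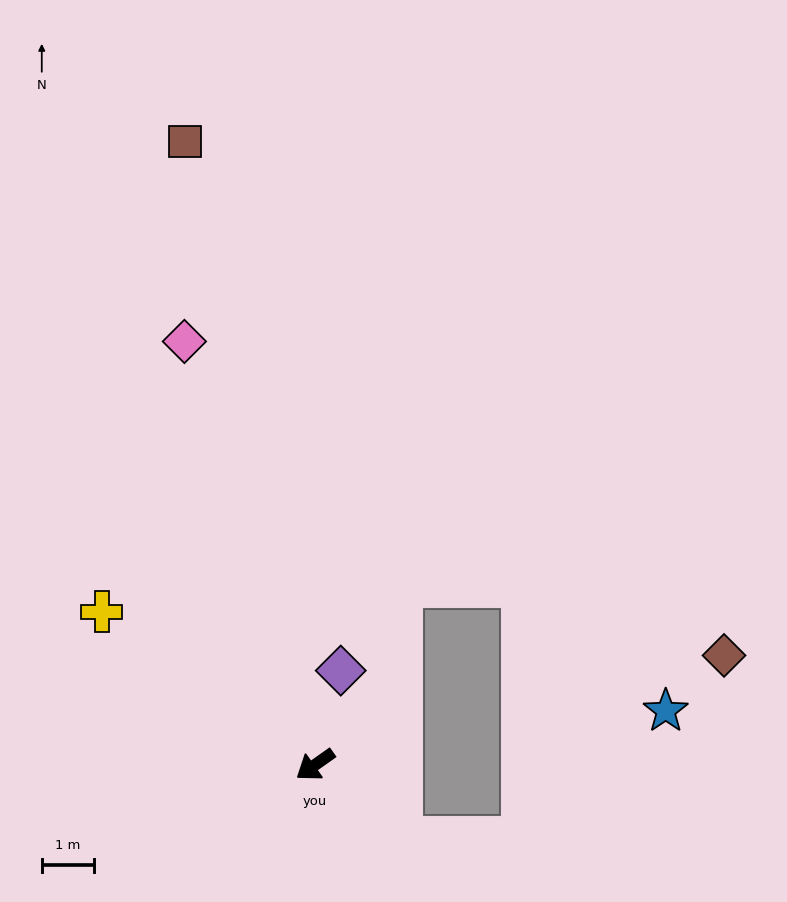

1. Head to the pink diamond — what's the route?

turn right 108°, forward 8.5 m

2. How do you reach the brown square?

turn right 113°, forward 12.2 m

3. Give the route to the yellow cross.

turn right 71°, forward 5.0 m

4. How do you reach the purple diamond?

turn right 140°, forward 1.9 m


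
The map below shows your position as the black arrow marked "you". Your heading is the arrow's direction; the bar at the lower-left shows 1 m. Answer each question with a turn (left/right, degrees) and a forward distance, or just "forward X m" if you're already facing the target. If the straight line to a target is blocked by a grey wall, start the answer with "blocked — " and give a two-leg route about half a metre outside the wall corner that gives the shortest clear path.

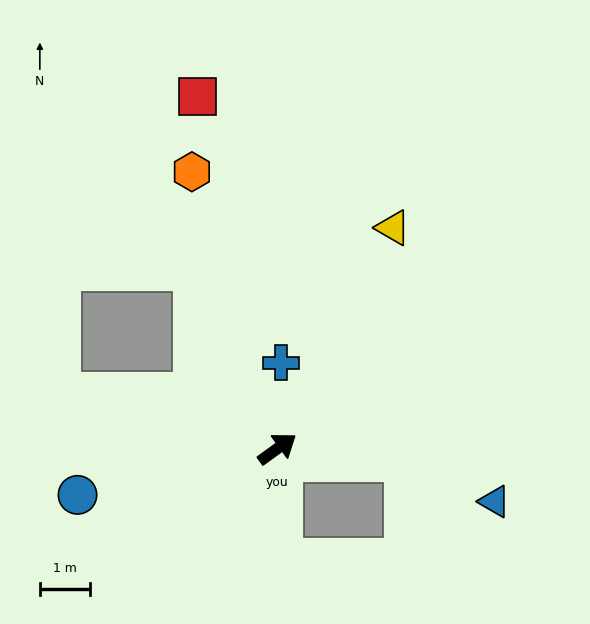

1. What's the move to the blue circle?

turn left 157°, forward 4.1 m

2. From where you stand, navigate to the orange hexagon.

turn left 71°, forward 5.8 m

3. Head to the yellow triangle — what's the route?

turn left 26°, forward 5.0 m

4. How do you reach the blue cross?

turn left 52°, forward 1.7 m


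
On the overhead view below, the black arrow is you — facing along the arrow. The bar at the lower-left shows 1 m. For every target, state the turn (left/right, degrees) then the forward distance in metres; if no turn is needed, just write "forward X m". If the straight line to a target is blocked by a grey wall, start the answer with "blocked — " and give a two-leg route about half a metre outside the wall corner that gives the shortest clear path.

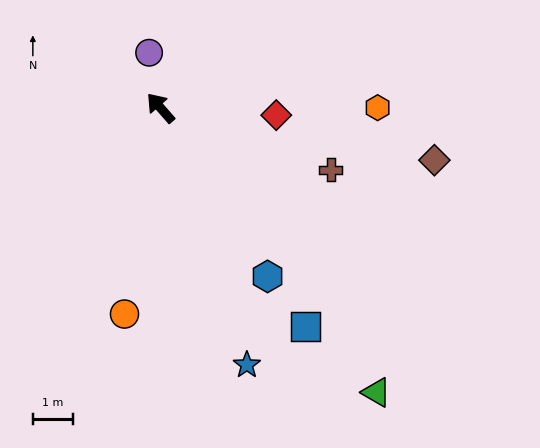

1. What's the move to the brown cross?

turn right 151°, forward 4.5 m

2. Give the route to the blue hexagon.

turn left 171°, forward 5.0 m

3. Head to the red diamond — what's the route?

turn right 135°, forward 2.9 m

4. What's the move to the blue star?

turn left 157°, forward 6.8 m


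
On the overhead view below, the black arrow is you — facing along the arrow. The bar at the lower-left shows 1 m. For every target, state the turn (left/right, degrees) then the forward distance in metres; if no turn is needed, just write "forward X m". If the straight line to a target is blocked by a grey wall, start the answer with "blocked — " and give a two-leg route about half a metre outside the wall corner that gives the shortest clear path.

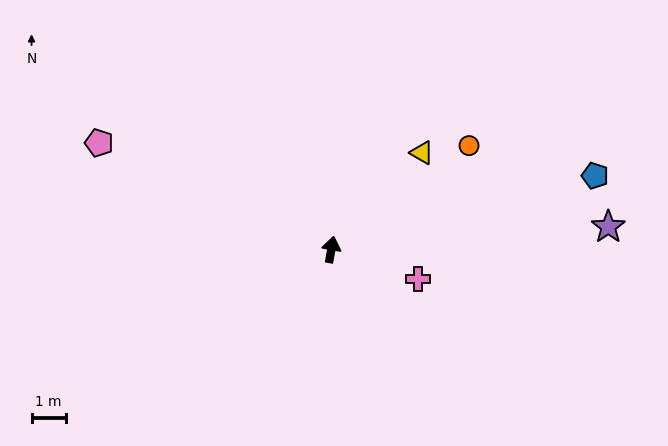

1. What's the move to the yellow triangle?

turn right 33°, forward 3.8 m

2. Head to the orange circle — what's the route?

turn right 43°, forward 5.0 m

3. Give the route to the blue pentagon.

turn right 64°, forward 7.9 m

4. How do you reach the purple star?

turn right 75°, forward 8.1 m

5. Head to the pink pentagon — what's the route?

turn left 76°, forward 7.4 m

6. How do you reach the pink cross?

turn right 99°, forward 2.7 m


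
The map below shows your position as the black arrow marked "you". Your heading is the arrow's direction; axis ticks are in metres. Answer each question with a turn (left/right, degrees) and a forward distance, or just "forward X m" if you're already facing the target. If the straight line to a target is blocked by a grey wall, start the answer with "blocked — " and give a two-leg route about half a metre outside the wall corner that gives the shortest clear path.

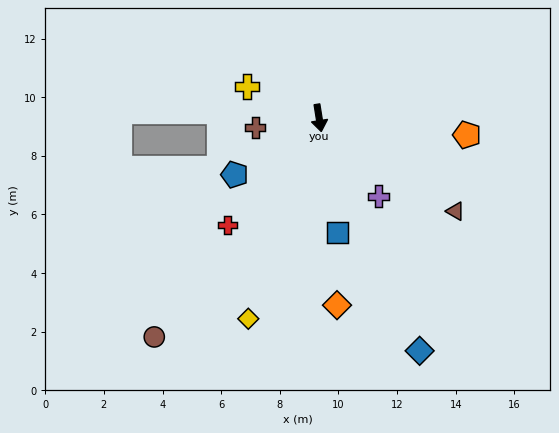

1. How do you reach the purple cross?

turn left 28°, forward 3.4 m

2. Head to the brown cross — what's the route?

turn right 91°, forward 2.2 m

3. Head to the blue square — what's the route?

forward 3.9 m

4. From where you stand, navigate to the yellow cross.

turn right 123°, forward 2.7 m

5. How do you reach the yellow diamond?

turn right 28°, forward 7.3 m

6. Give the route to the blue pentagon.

turn right 65°, forward 3.5 m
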